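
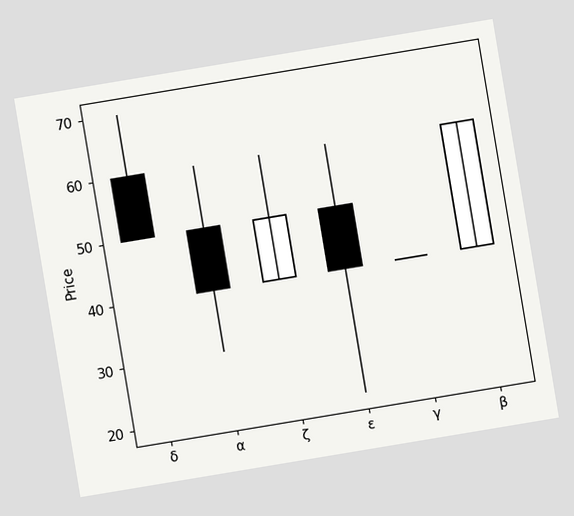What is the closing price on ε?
40

The chart is tilted about 9° counter-clockwise. The ε candle closes at 40.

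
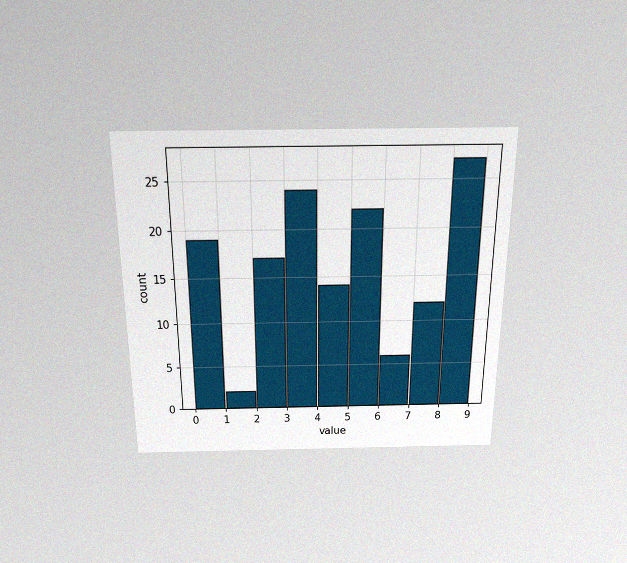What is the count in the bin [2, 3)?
The chart is viewed slightly from above, with some photo noise. The [2, 3) bin has height 17.

17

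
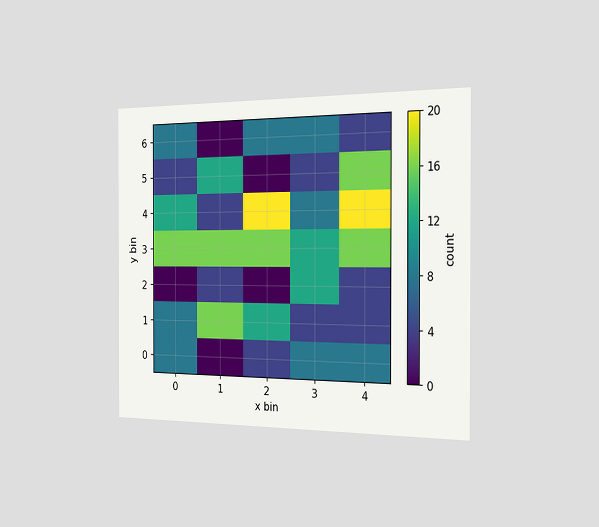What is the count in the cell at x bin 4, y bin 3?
16

The chart is viewed slightly from the right. Matching the cell (4, 3) against the colorbar gives 16.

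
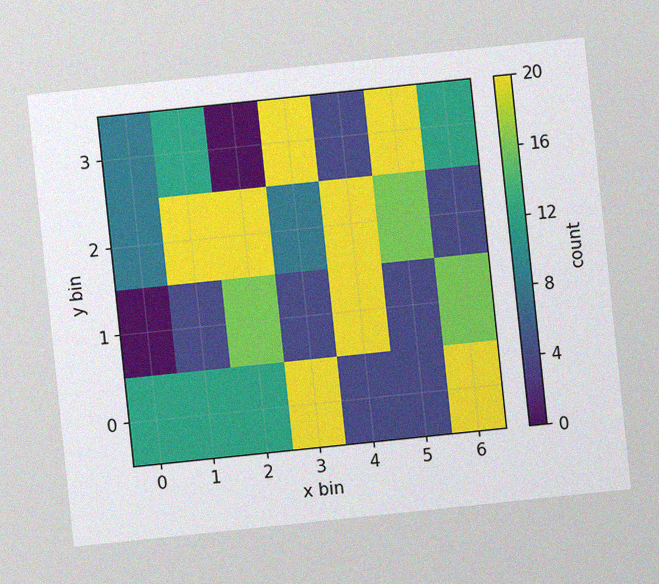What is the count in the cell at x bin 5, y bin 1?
4

The chart is tilted about 6° counter-clockwise, with some photo noise. Matching the cell (5, 1) against the colorbar gives 4.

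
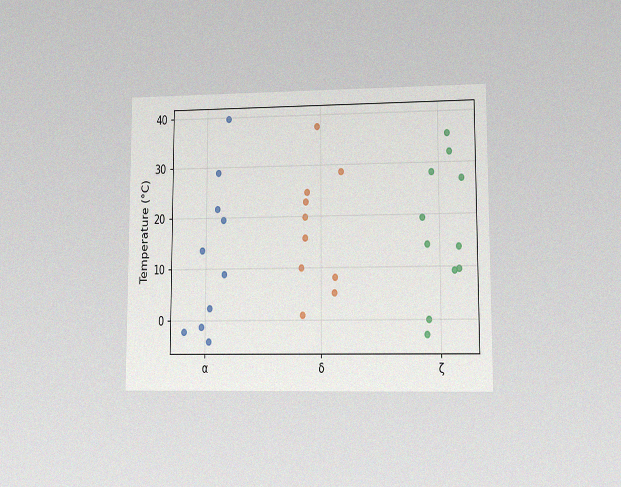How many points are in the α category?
10

The chart is viewed at a slight angle, with some photo noise. Counting the markers in the α column gives 10.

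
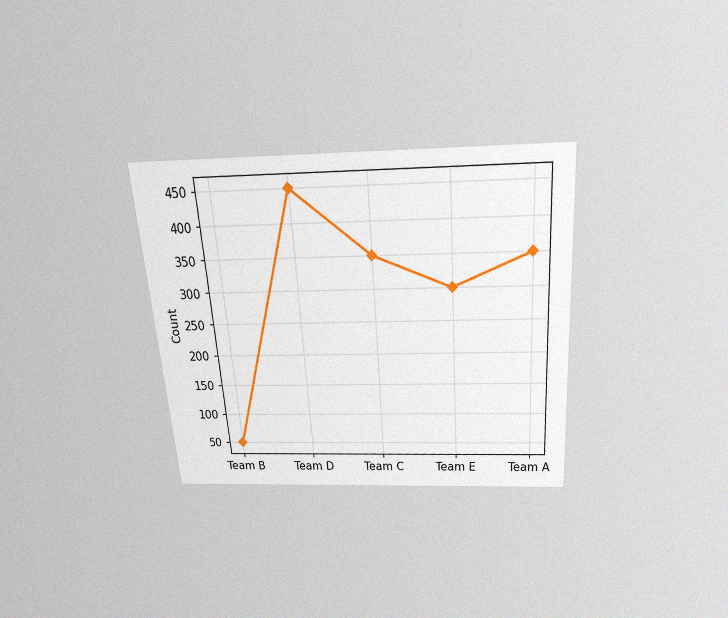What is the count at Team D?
450

The chart is tilted about 4° counter-clockwise and viewed slightly from above, with some photo noise. At Team D, the line is at 450.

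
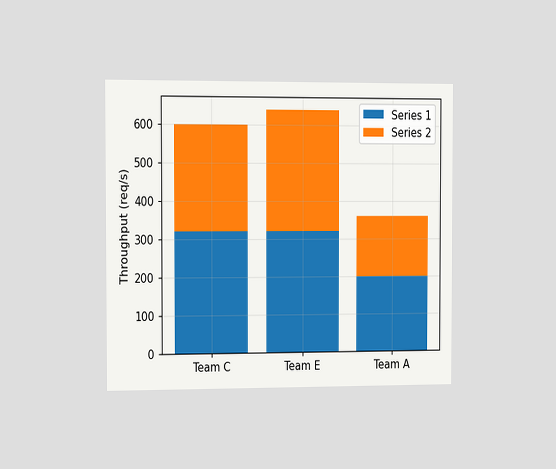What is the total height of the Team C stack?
600req/s

The chart is viewed slightly from the left. The Team C stack's top reaches 600req/s on the y-axis.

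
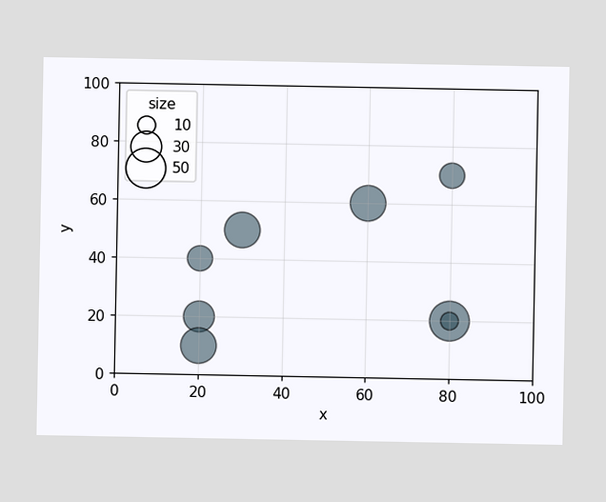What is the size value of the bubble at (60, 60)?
40

Matching the bubble at (60, 60) against the size legend gives 40.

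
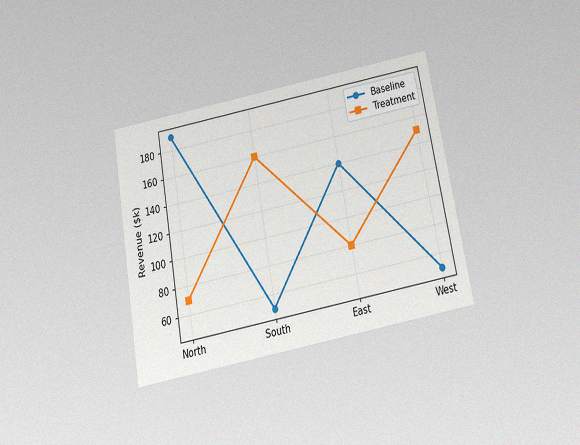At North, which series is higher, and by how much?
Baseline, by $120k

The chart is tilted about 10° counter-clockwise and viewed slightly from below, with some photo noise. At North, Baseline sits above the other line by $120k.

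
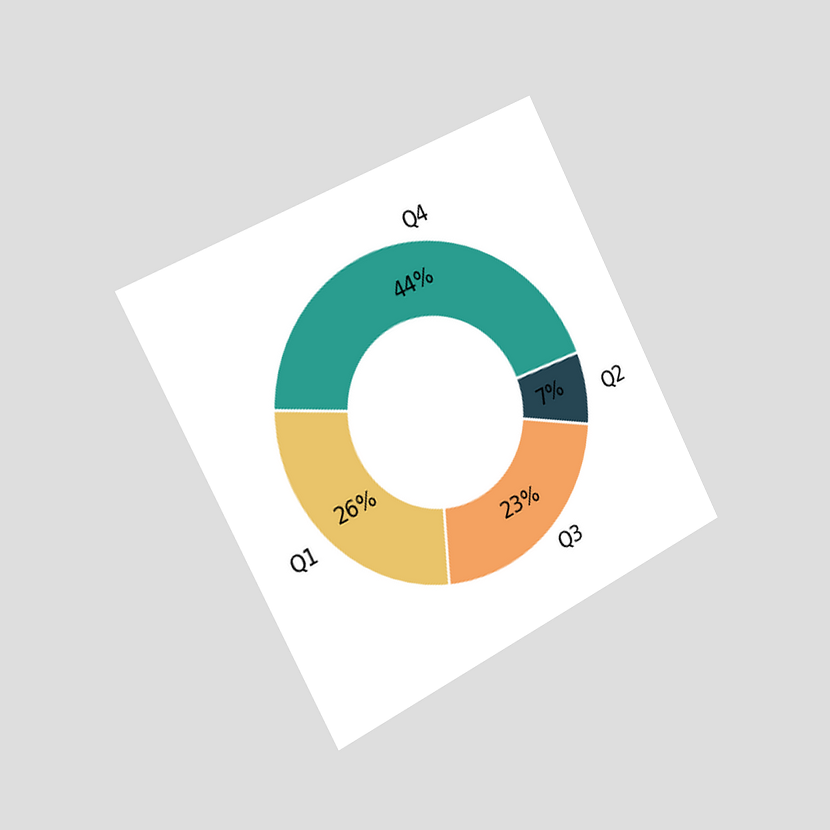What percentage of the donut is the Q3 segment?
The chart is tilted about 27° counter-clockwise and viewed slightly from the left. The Q3 segment takes up 23% of the ring.

23%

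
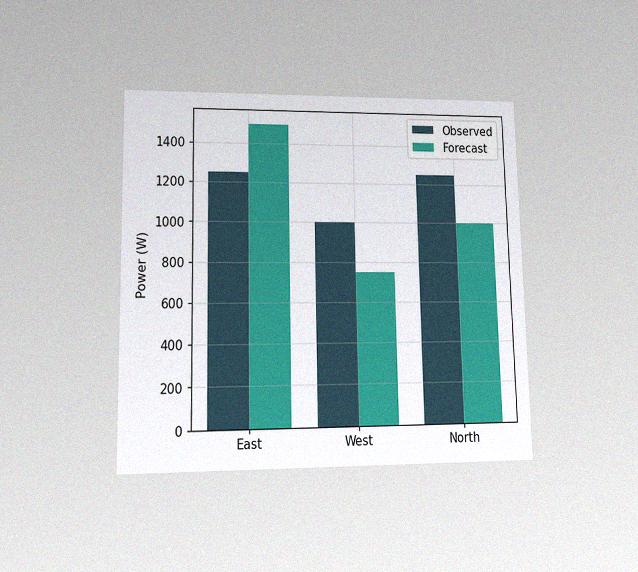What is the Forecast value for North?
The chart is viewed at a slight angle, with some photo noise. The Forecast bar at North reaches 1000W on the y-axis.

1000W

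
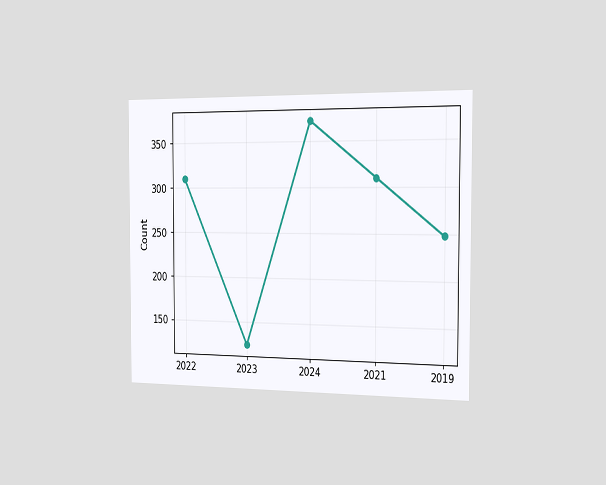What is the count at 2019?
The chart is viewed slightly from the right. At 2019, the line is at 248.

248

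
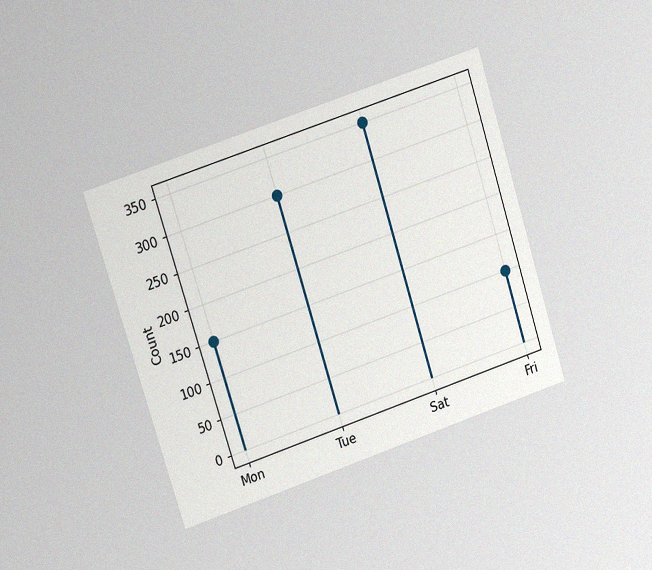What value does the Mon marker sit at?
150

The chart is tilted about 18° counter-clockwise and viewed at a slight angle, with some photo noise. The Mon marker sits at 150.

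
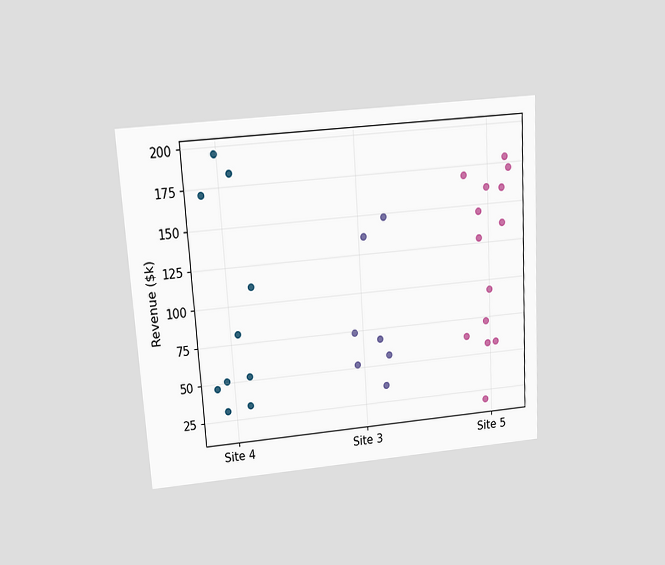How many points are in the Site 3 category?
7

The chart is tilted about 4° counter-clockwise and viewed slightly from above. Counting the markers in the Site 3 column gives 7.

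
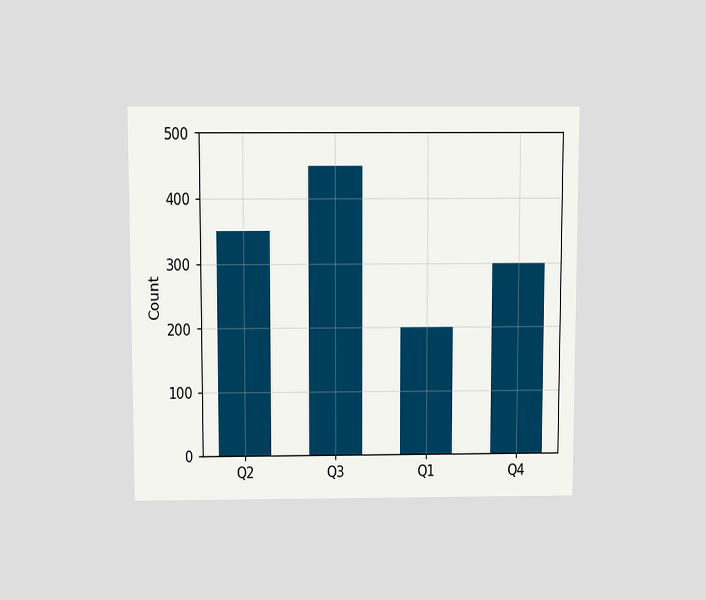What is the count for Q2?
350

The chart is viewed slightly from above. Reading along the chart's y-axis, the Q2 bar reaches 350.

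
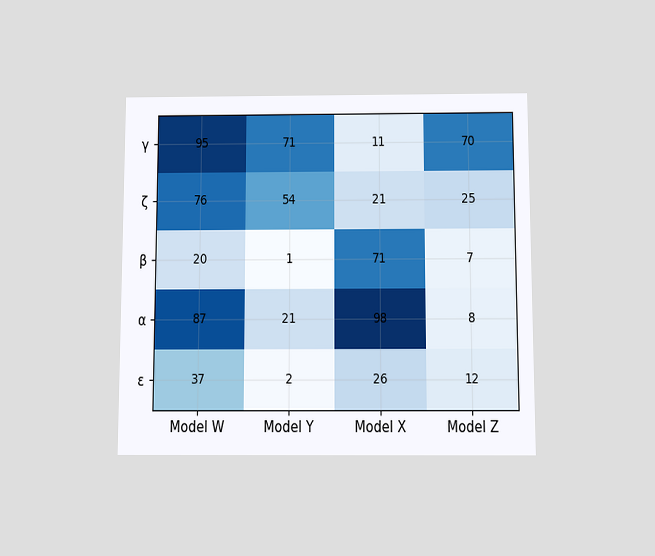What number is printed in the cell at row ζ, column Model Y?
54

The chart is viewed slightly from below. The (ζ, Model Y) cell reads 54.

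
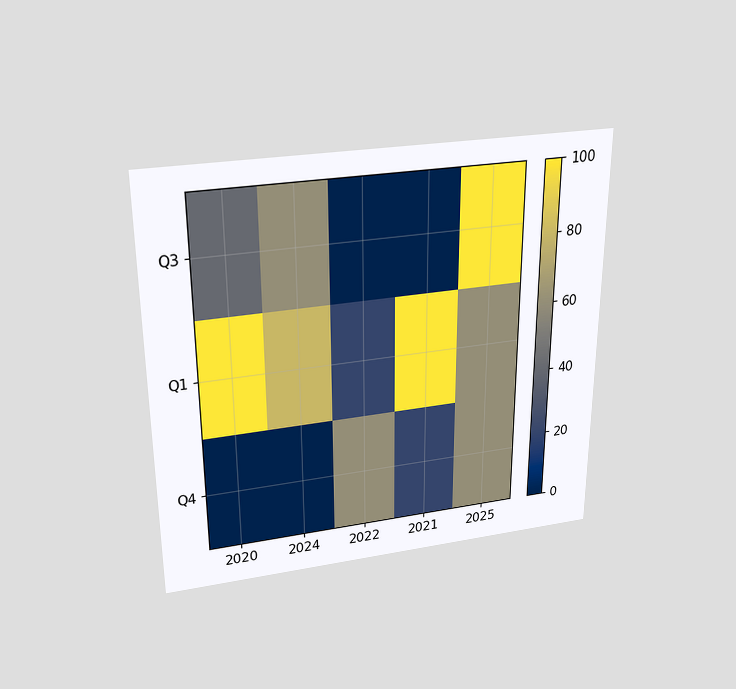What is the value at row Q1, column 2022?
The chart is viewed slightly from above. Matching cell (Q1, 2022) against the colorbar gives 20.

20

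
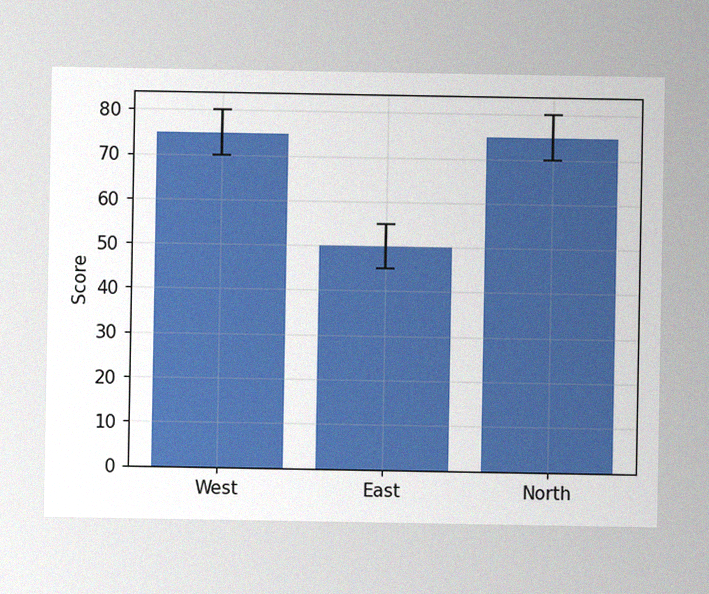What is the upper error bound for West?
80

The image has some photo noise and uneven lighting. The West bar's upper whisker reaches 80.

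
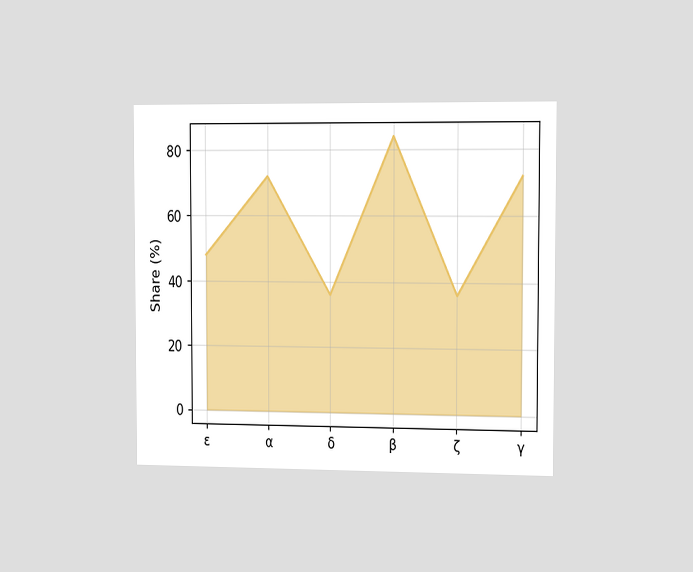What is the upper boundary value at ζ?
The chart is viewed slightly from the right. At ζ the upper boundary is at 36%.

36%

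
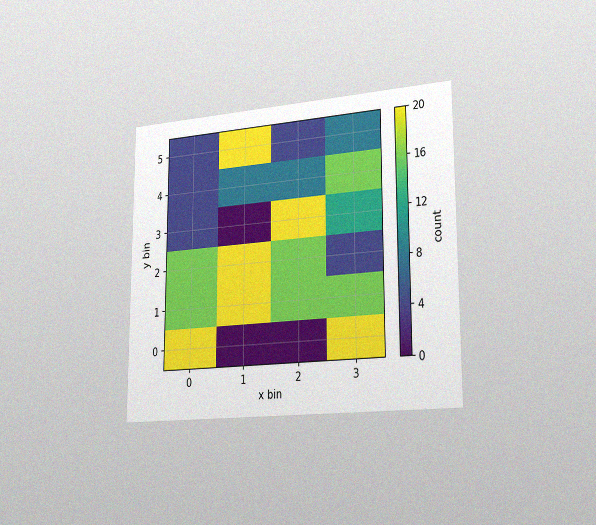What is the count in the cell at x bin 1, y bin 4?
The chart is viewed slightly from the right, with some photo noise. Matching the cell (1, 4) against the colorbar gives 8.

8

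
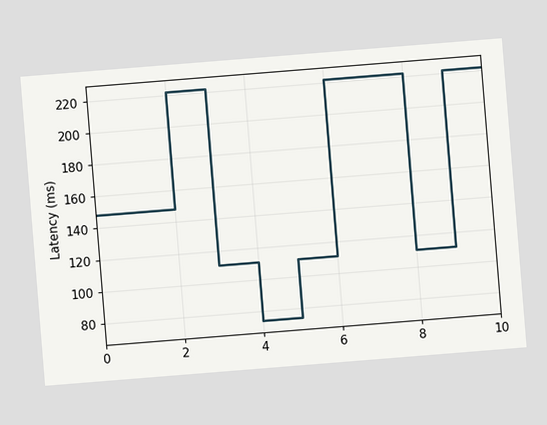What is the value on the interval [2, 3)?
The chart is tilted about 5° counter-clockwise. On [2, 3) the step sits at 222ms.

222ms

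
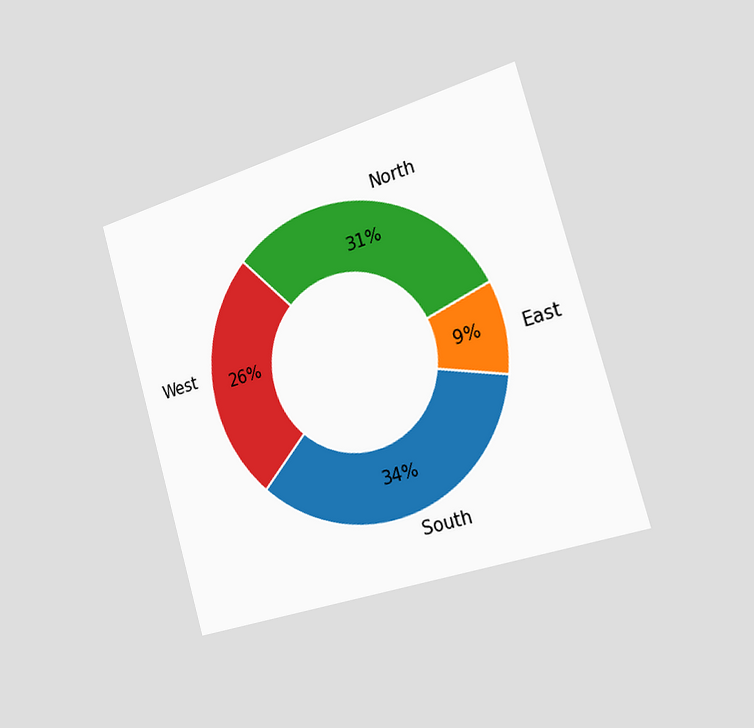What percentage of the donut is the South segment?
The chart is tilted about 16° counter-clockwise and viewed slightly from the right. The South segment takes up 34% of the ring.

34%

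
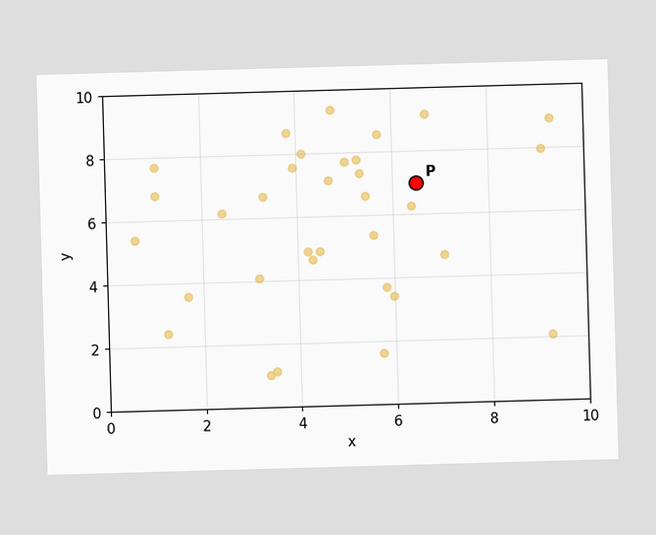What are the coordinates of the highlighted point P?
Following the gridlines from P to each axis, P sits at (6.5, 7).

(6.5, 7)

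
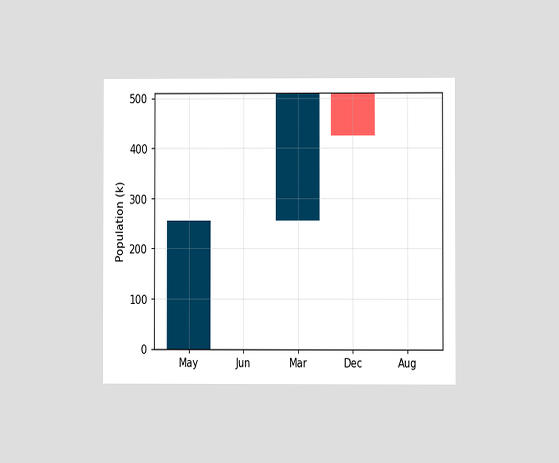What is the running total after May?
255k

The chart is viewed at a slight angle. After May the running total reaches 255k.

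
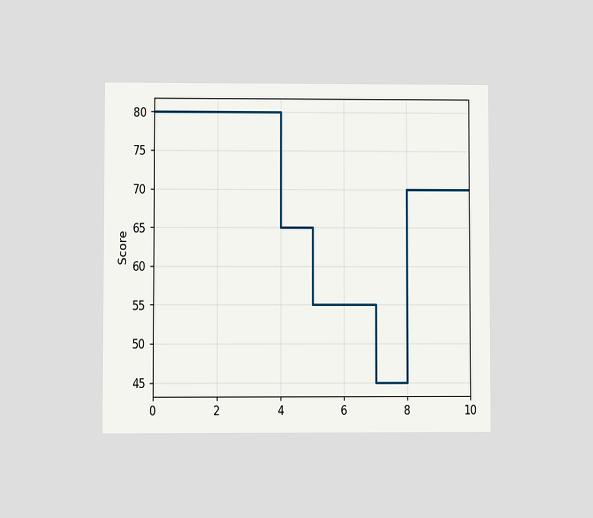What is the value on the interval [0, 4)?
The chart is viewed at a slight angle. On [0, 4) the step sits at 80.

80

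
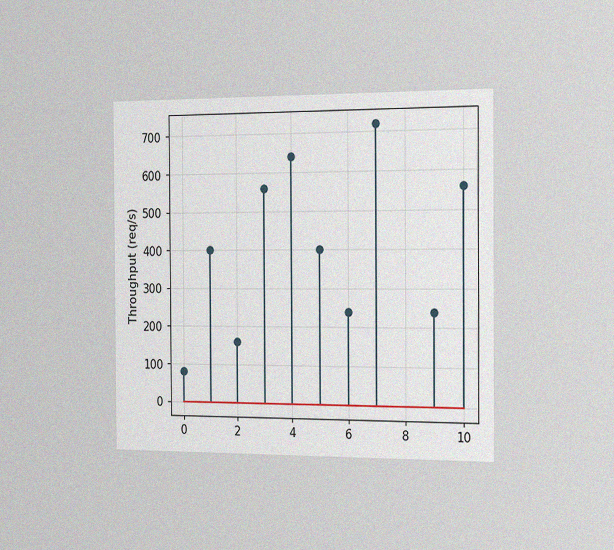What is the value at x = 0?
80req/s

The chart is viewed slightly from the right, with some photo noise. The stem at x=0 reaches 80req/s.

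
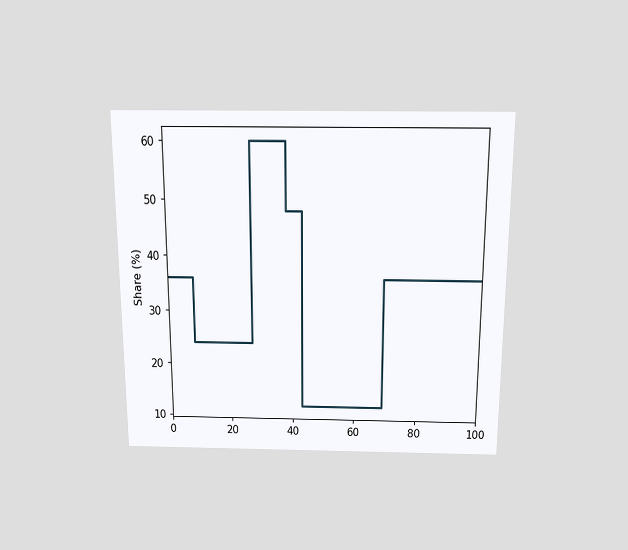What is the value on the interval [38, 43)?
48%

The chart is viewed slightly from above. On [38, 43) the step sits at 48%.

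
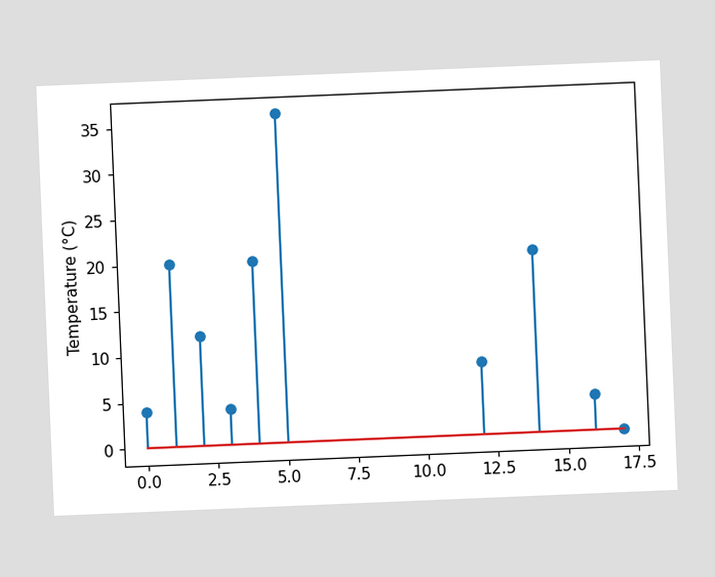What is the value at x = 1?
The chart is tilted about 2° counter-clockwise. The stem at x=1 reaches 20°C.

20°C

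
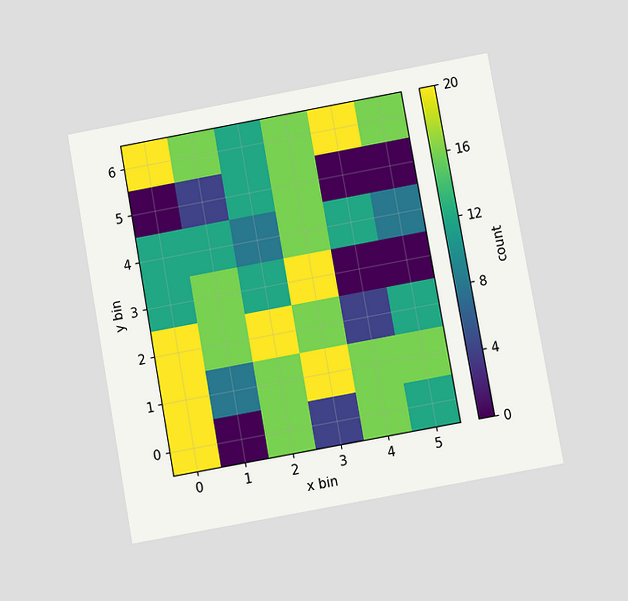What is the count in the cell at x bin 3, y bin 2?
The chart is tilted about 10° counter-clockwise and viewed slightly from below. Matching the cell (3, 2) against the colorbar gives 16.

16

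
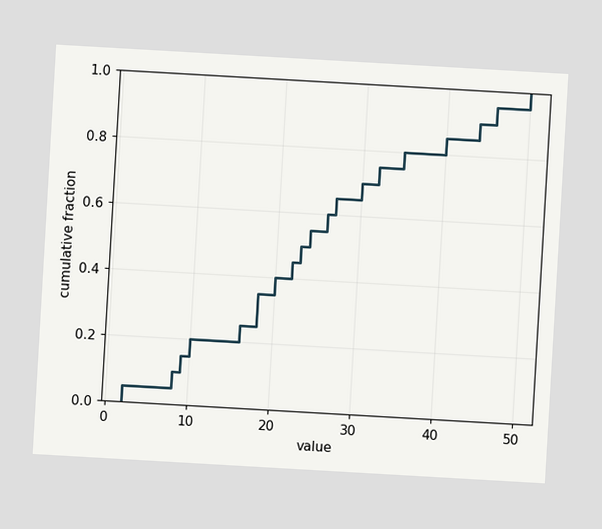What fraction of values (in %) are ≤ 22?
The chart is tilted about 3° clockwise. At x=22 the ECDF step is at 45%.

45%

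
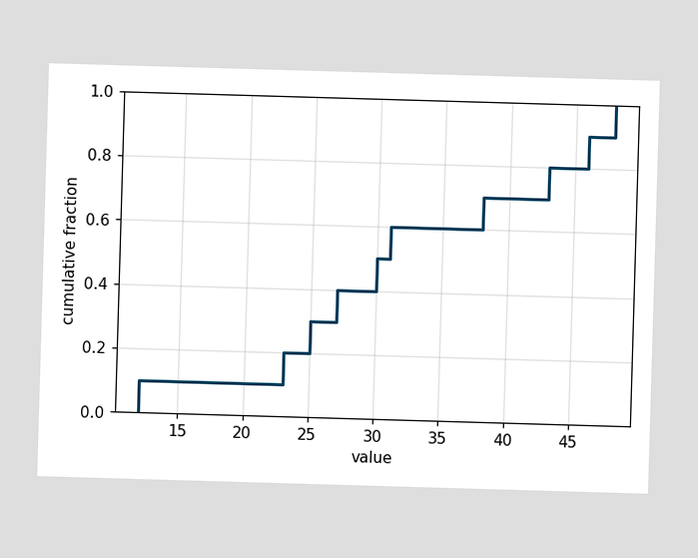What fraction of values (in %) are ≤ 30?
50%

At x=30 the ECDF step is at 50%.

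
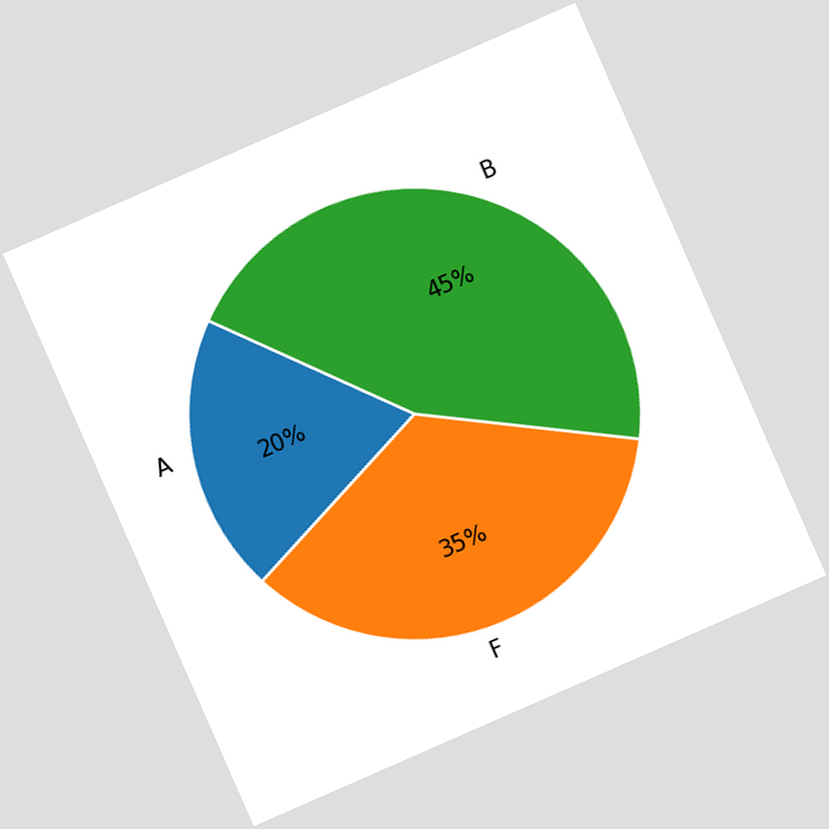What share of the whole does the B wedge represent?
The chart is tilted about 24° counter-clockwise. The B slice takes up 45% of the pie.

45%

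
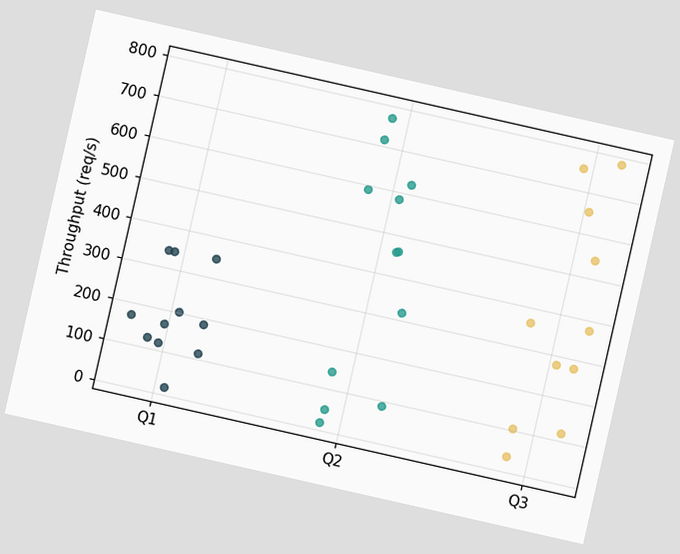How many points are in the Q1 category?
The chart is tilted about 13° clockwise. Counting the markers in the Q1 column gives 11.

11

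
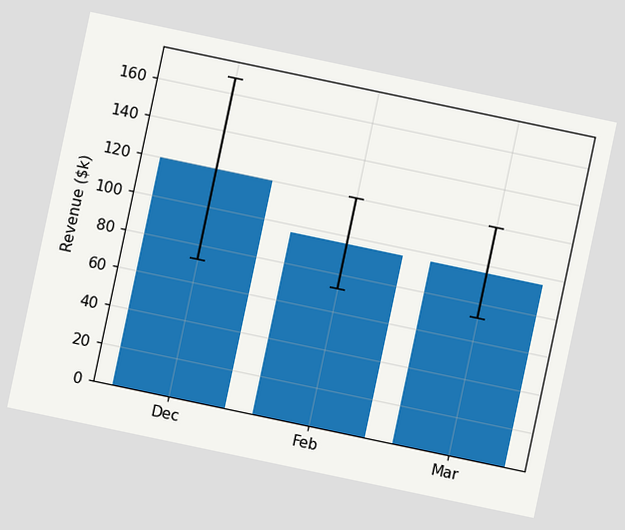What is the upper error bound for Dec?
The chart is tilted about 12° clockwise. The Dec bar's upper whisker reaches $168k.

$168k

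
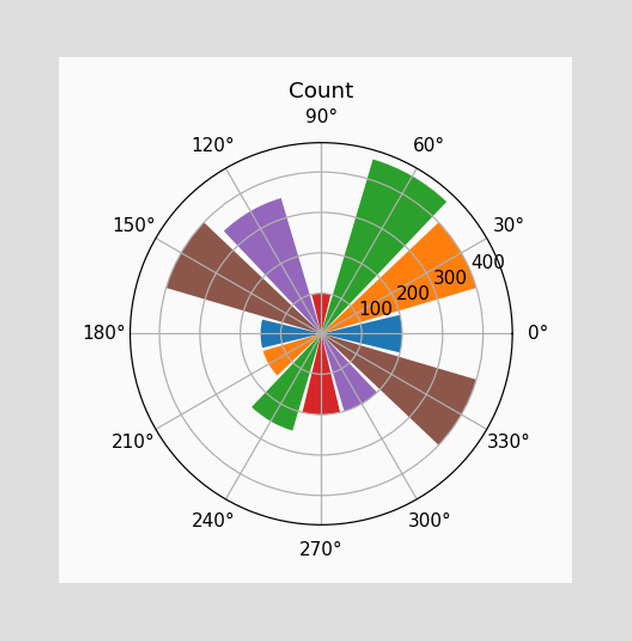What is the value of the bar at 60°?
The bar at 60° reaches 450 on the radial axis.

450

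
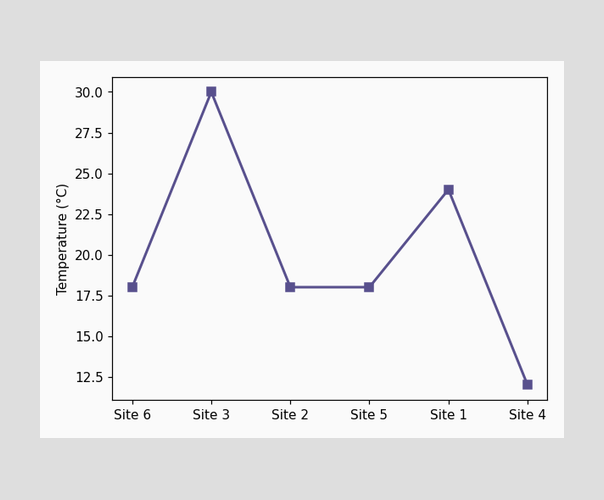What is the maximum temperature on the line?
The highest point is at Site 3, and reading across to the y-axis gives 30°C.

30°C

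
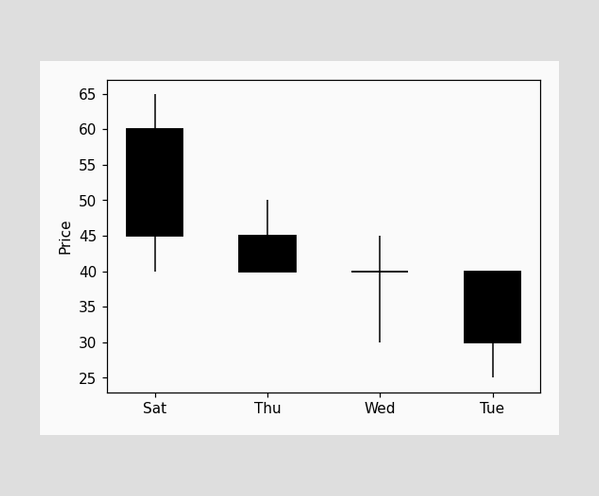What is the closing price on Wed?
The Wed candle closes at 40.

40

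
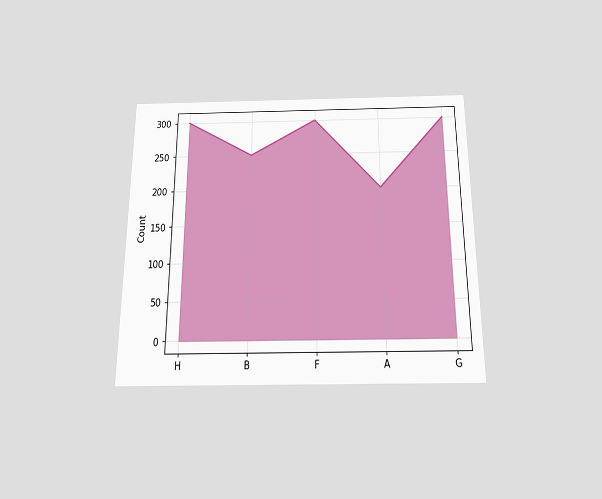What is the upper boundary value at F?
The chart is viewed slightly from below. At F the upper boundary is at 300.

300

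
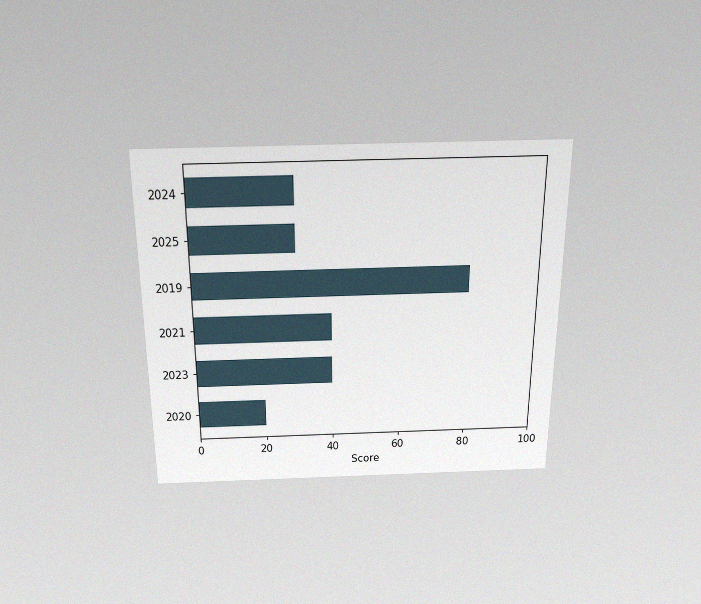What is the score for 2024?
30

The chart is viewed slightly from above, with some photo noise. Reading along the chart's x-axis, the 2024 bar reaches 30.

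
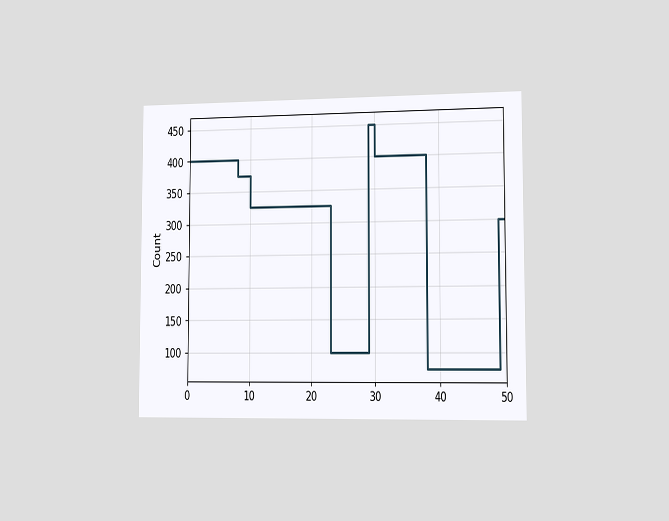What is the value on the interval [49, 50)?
The chart is viewed slightly from the right. On [49, 50) the step sits at 300.

300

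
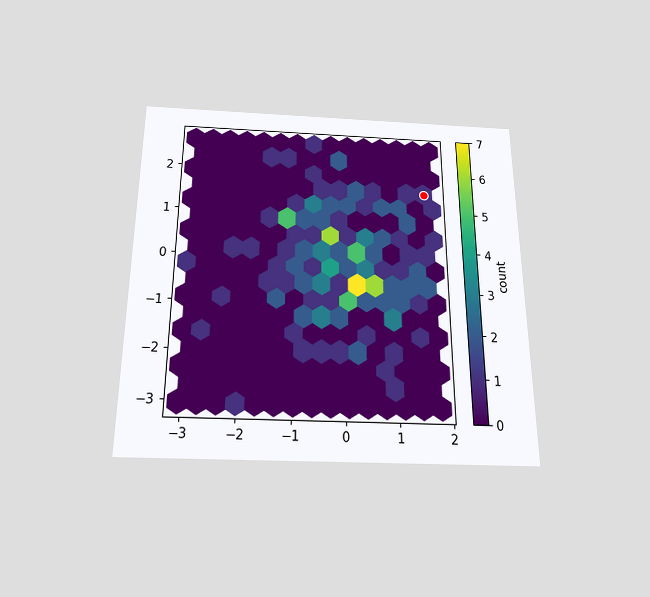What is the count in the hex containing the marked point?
1

The chart is viewed slightly from below. The marked hex reads 1 on the colorbar.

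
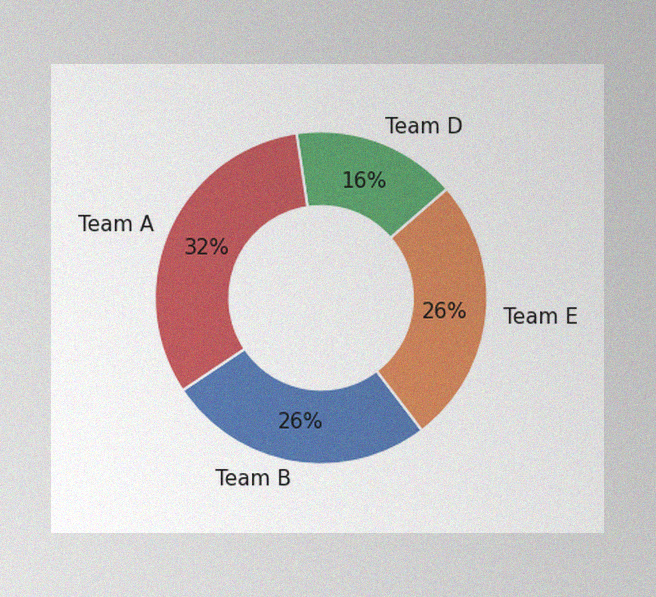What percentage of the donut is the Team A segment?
The image has some photo noise and uneven lighting. The Team A segment takes up 32% of the ring.

32%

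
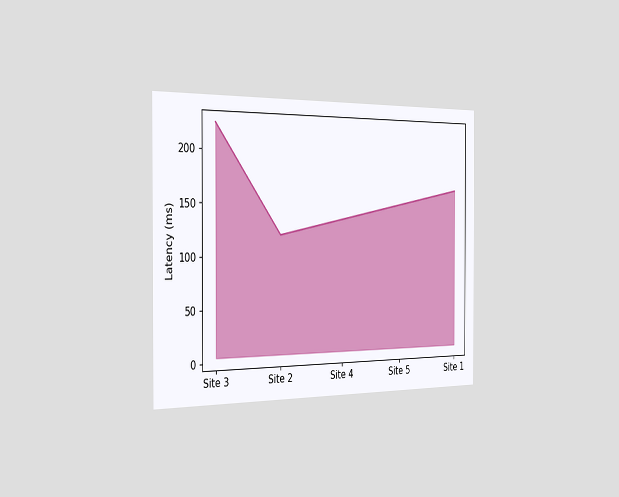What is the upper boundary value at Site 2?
120ms

The chart is viewed slightly from the left. At Site 2 the upper boundary is at 120ms.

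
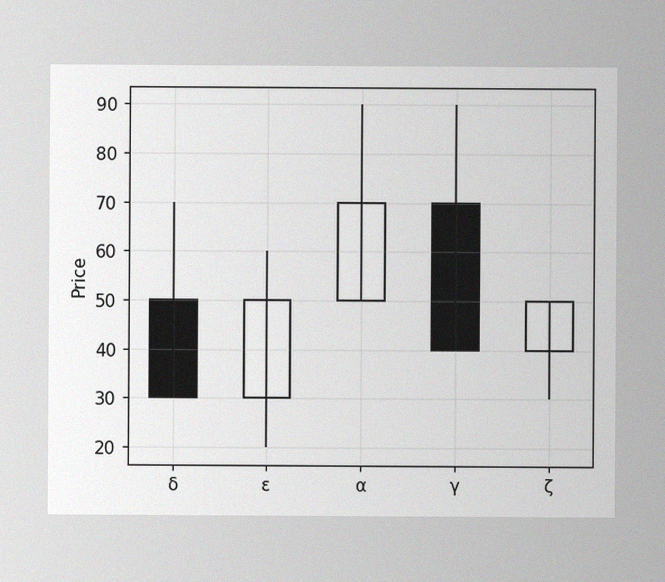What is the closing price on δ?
30

The image has some photo noise and uneven lighting. The δ candle closes at 30.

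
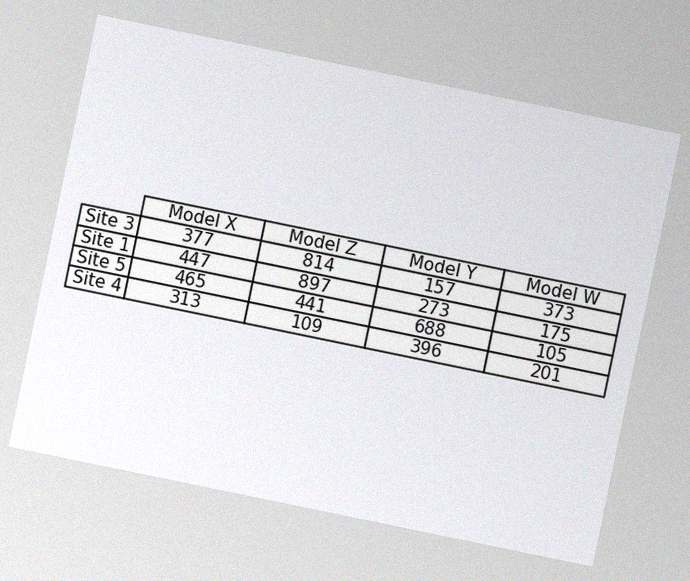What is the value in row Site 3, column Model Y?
The chart is tilted about 12° clockwise, with some photo noise. The (Site 3, Model Y) cell reads 157.

157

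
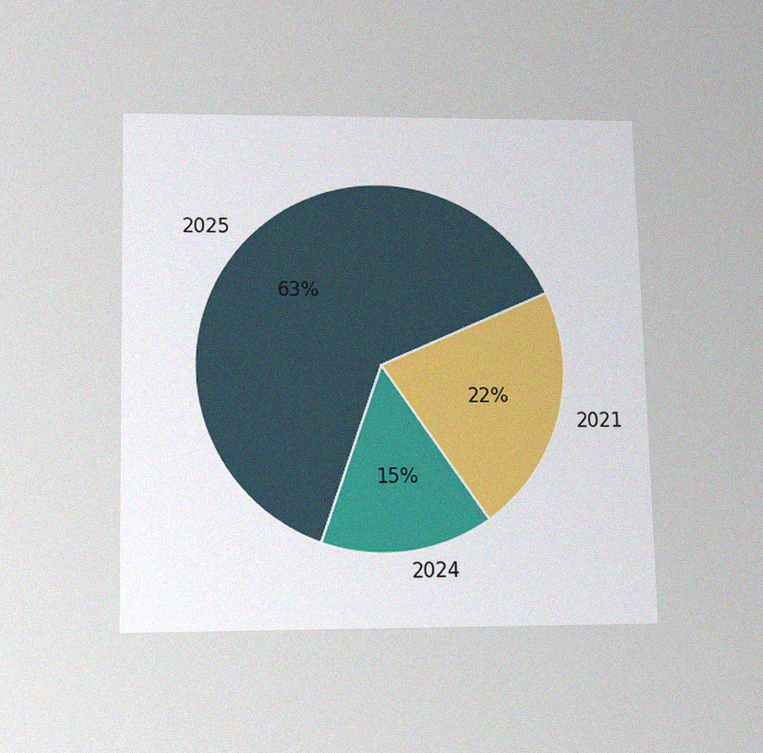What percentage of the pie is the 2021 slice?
The chart is viewed slightly from below, with some photo noise. The 2021 slice takes up 22% of the pie.

22%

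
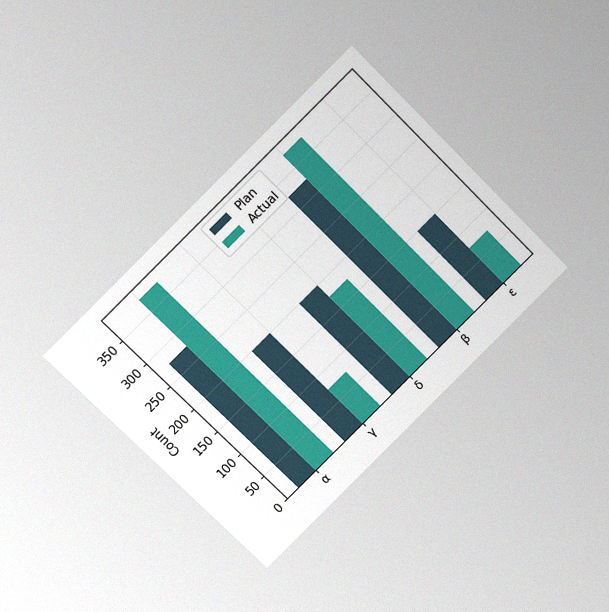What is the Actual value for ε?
75

The chart is tilted about 45° counter-clockwise and viewed at a slight angle, with some photo noise. The Actual bar at ε reaches 75 on the y-axis.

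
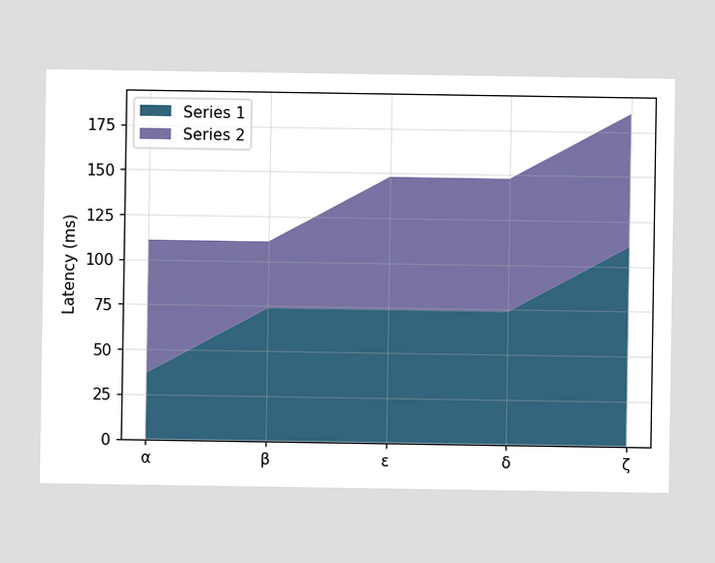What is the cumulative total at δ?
148ms

The stacked total at δ reaches 148ms.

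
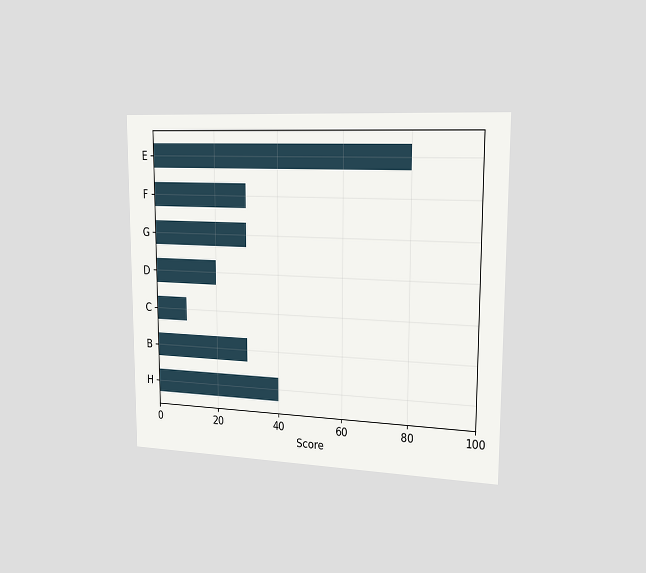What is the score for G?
30

The chart is viewed slightly from the right. Reading along the chart's x-axis, the G bar reaches 30.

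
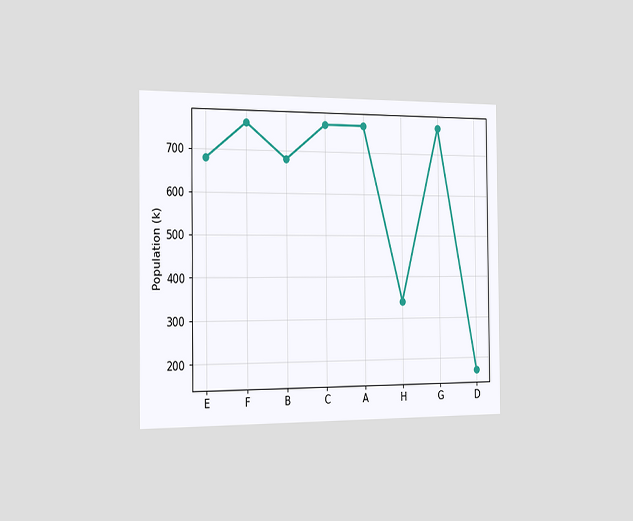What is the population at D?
The chart is viewed slightly from the left. At D, the line is at 170k.

170k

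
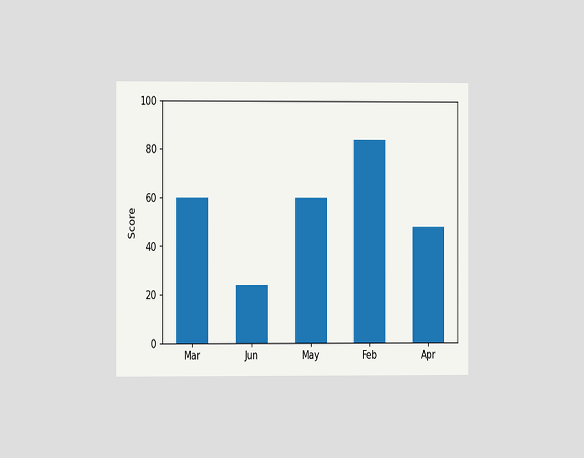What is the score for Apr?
The chart is viewed at a slight angle. Reading along the chart's y-axis, the Apr bar reaches 48.

48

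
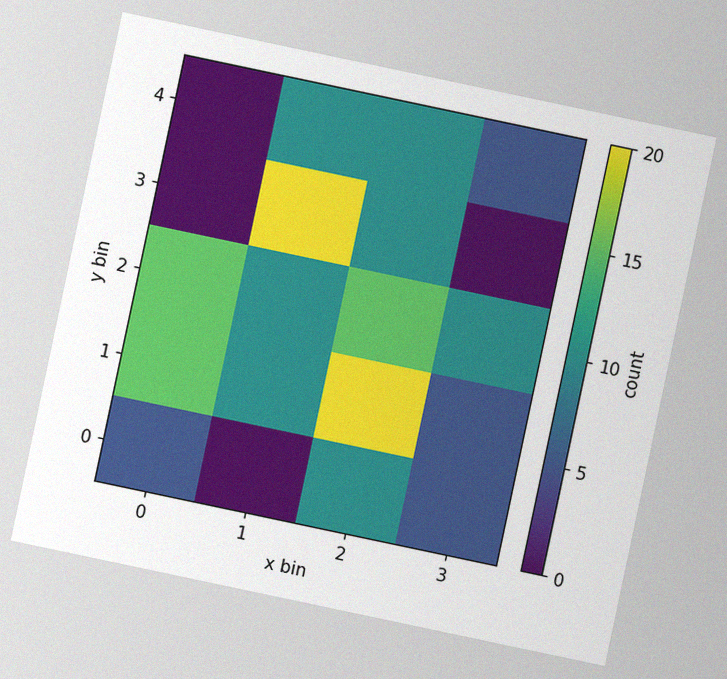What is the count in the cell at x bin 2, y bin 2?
The chart is tilted about 12° clockwise, with some photo noise. Matching the cell (2, 2) against the colorbar gives 15.

15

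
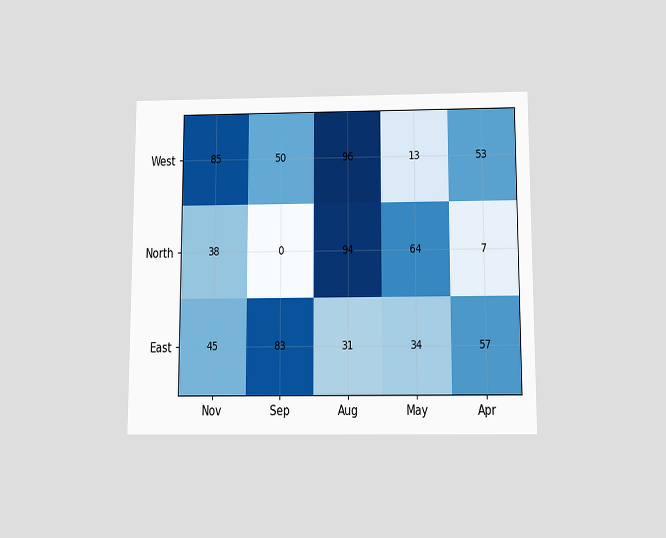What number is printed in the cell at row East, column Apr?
The chart is viewed slightly from below. The (East, Apr) cell reads 57.

57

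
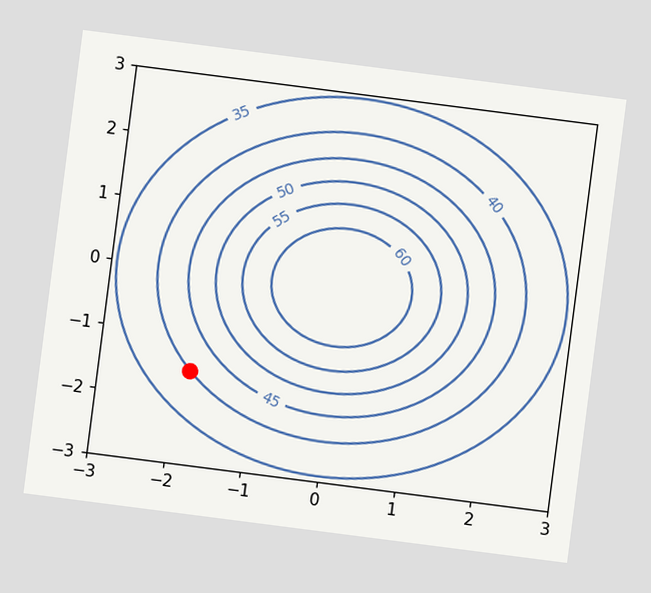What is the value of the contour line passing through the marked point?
40

The chart is tilted about 7° clockwise. The marked point sits on the contour labelled 40.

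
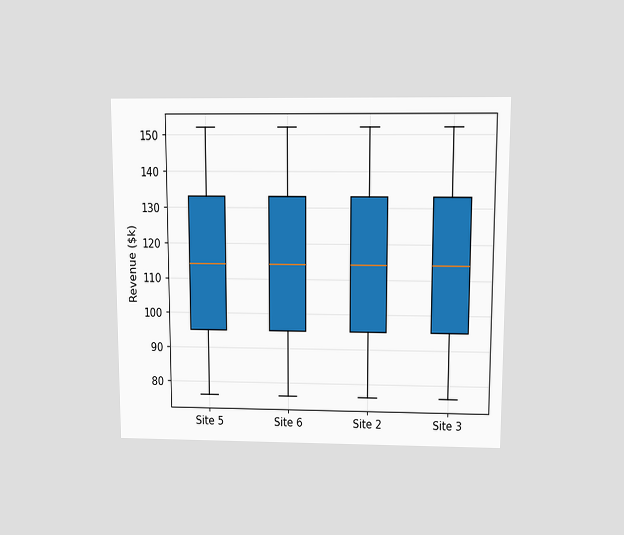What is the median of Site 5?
The chart is viewed slightly from above. The median line in the Site 5 box sits at $114k.

$114k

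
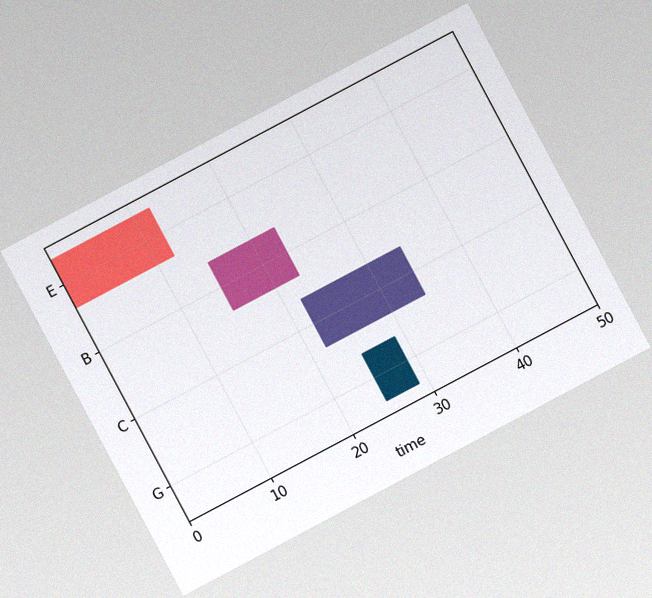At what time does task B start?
The chart is tilted about 28° counter-clockwise, with some photo noise. The B bar begins at t=15.

15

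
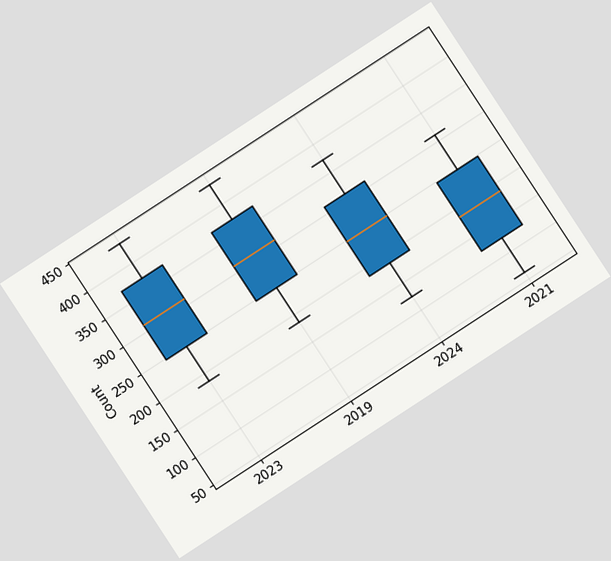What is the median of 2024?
248

The chart is tilted about 33° counter-clockwise. The median line in the 2024 box sits at 248.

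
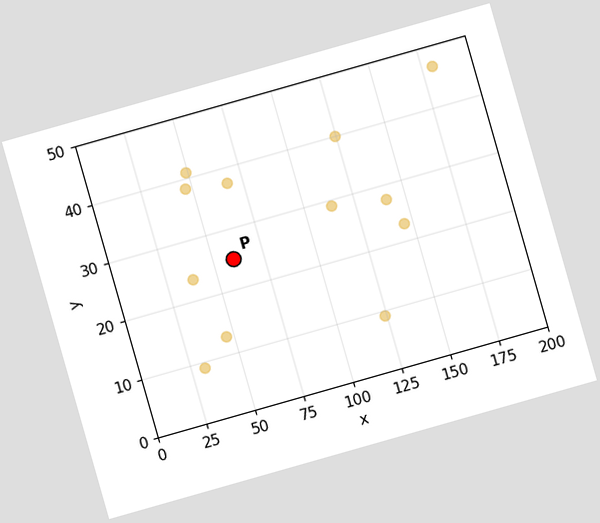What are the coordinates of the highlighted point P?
The chart is tilted about 16° counter-clockwise. Following the gridlines from P to each axis, P sits at (60, 25).

(60, 25)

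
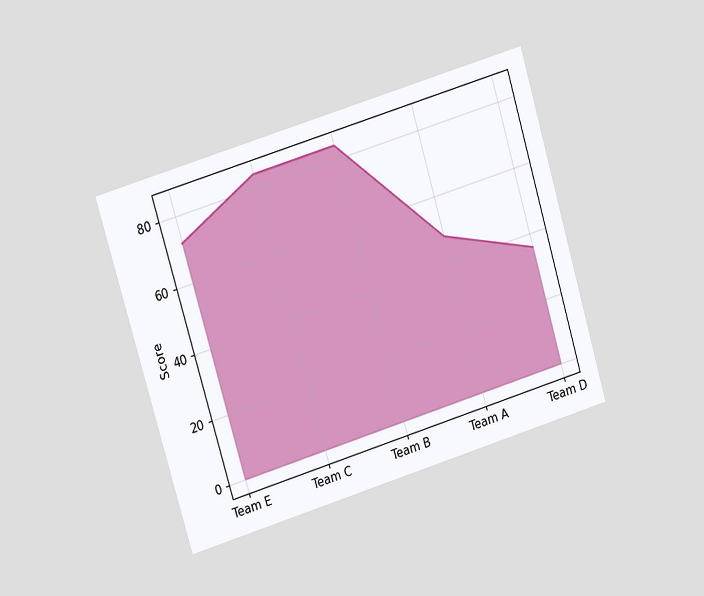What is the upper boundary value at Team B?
The chart is tilted about 17° counter-clockwise and viewed at a slight angle. At Team B the upper boundary is at 84.

84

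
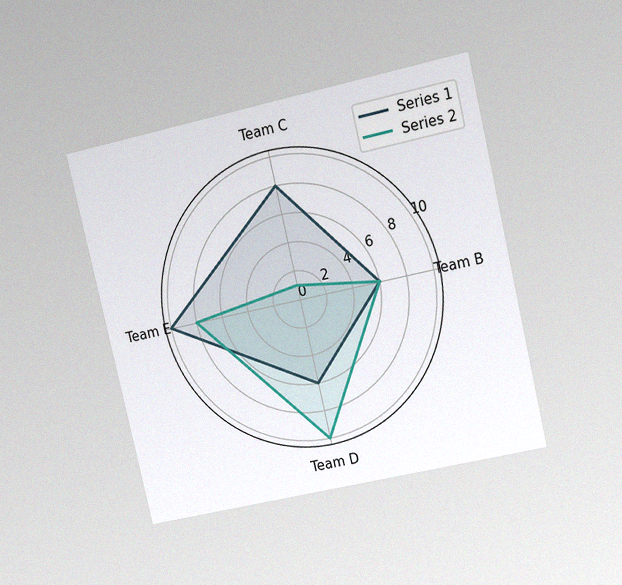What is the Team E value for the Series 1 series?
The chart is tilted about 13° counter-clockwise and viewed at a slight angle, with some photo noise. On the Team E axis, Series 1 reaches 10.

10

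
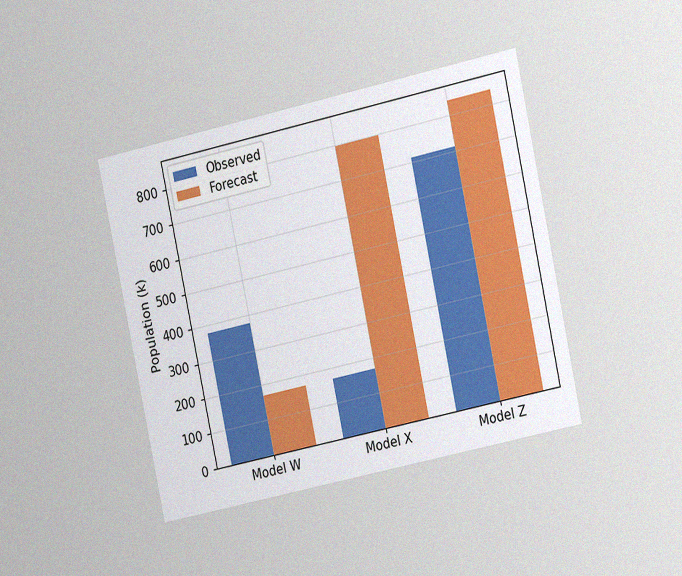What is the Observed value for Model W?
The chart is tilted about 12° counter-clockwise and viewed slightly from the right, with some photo noise. The Observed bar at Model W reaches 378k on the y-axis.

378k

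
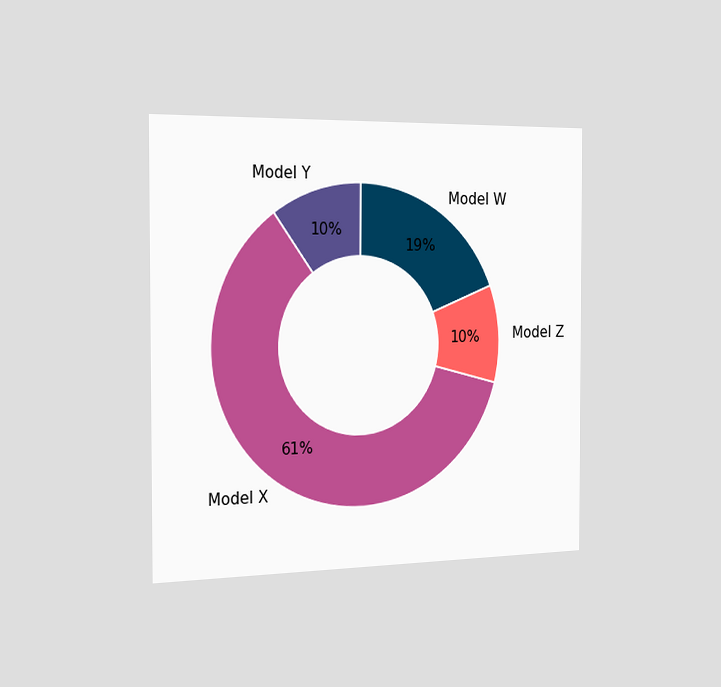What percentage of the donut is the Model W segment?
The chart is viewed slightly from the left. The Model W segment takes up 19% of the ring.

19%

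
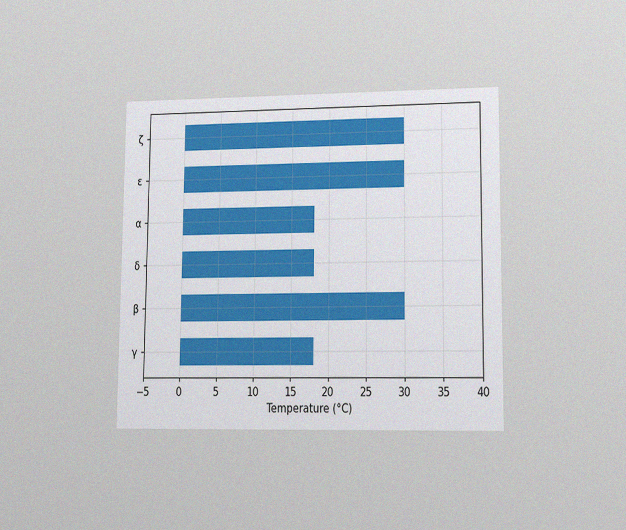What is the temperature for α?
18°C

The chart is viewed at a slight angle, with some photo noise. Reading along the chart's x-axis, the α bar reaches 18°C.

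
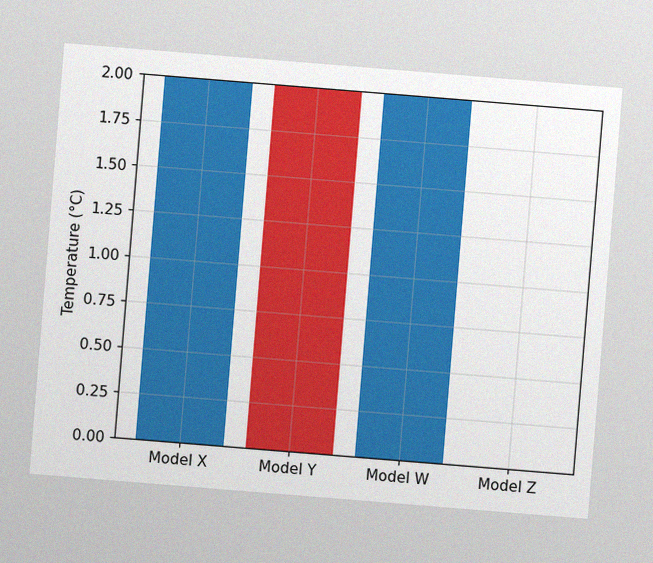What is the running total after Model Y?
0°C

The chart is tilted about 5° clockwise, with some photo noise. After Model Y the running total reaches 0°C.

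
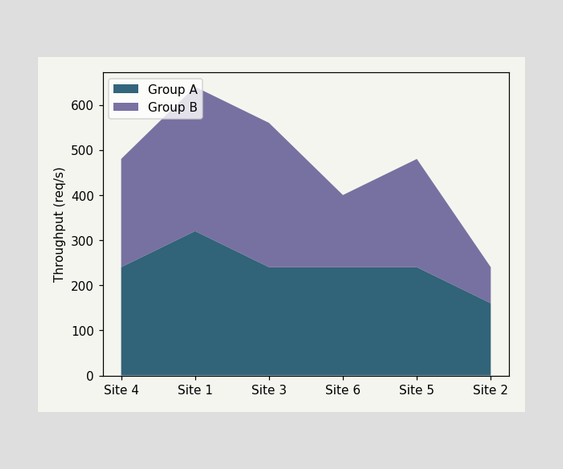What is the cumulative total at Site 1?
640req/s

The stacked total at Site 1 reaches 640req/s.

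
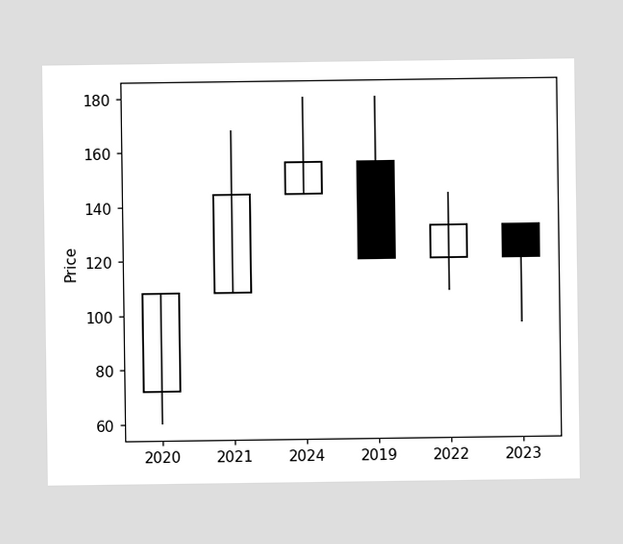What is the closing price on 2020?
108

The 2020 candle closes at 108.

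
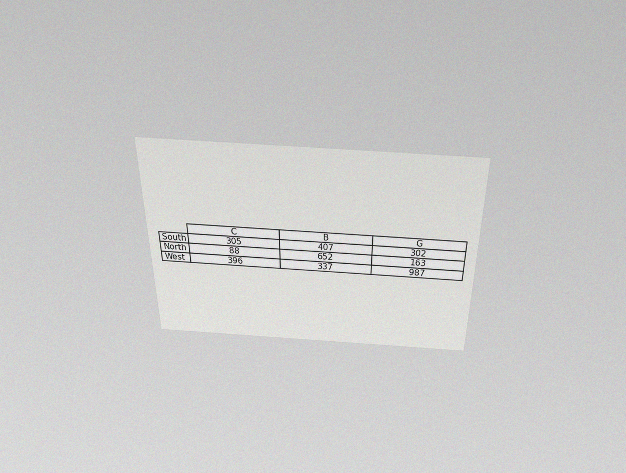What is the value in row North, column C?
88

The chart is viewed slightly from above, with some photo noise. The (North, C) cell reads 88.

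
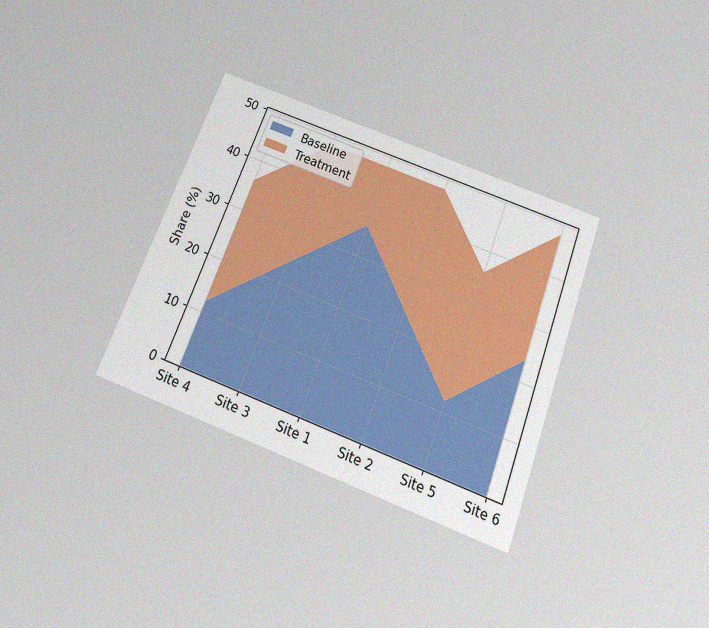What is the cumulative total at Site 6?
The chart is tilted about 21° clockwise and viewed slightly from below, with some photo noise. The stacked total at Site 6 reaches 48%.

48%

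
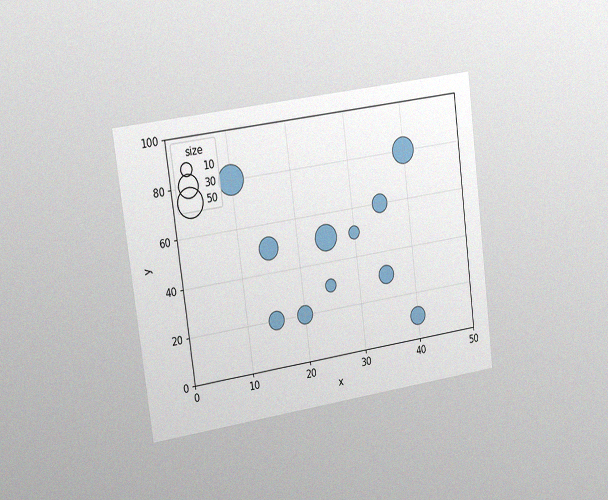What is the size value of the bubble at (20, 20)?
20

The chart is tilted about 7° counter-clockwise and viewed slightly from the left, with some photo noise. Matching the bubble at (20, 20) against the size legend gives 20.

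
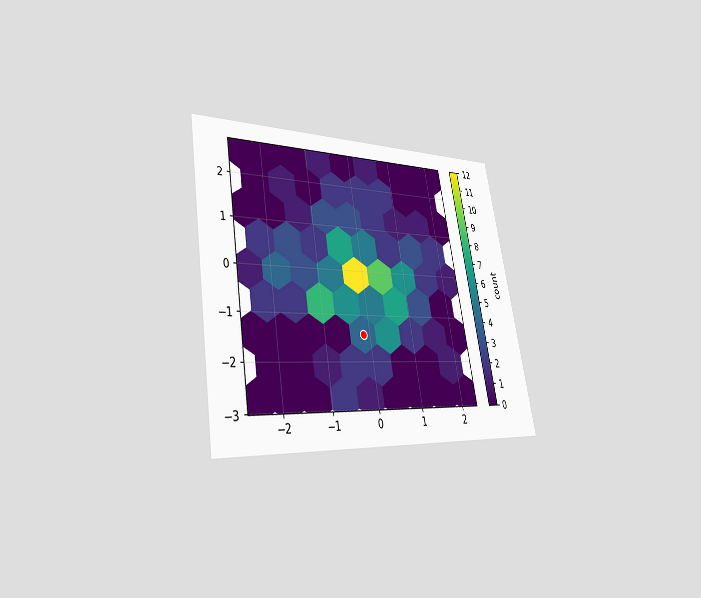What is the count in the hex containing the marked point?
4

The chart is tilted about 10° counter-clockwise and viewed slightly from the left. The marked hex reads 4 on the colorbar.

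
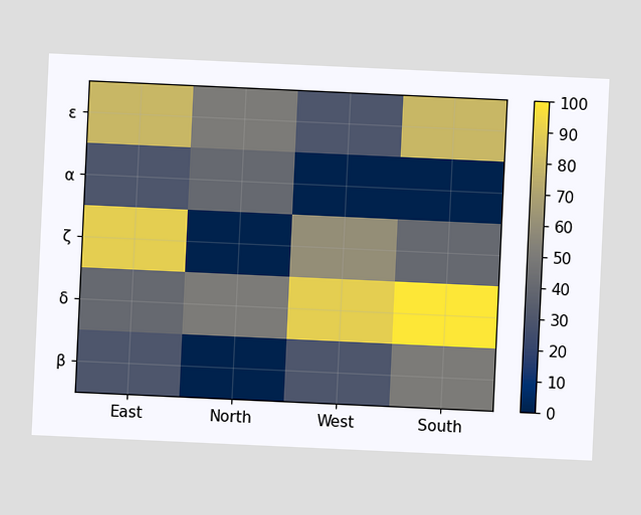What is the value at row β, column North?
The chart is tilted about 3° clockwise. Matching cell (β, North) against the colorbar gives 0.

0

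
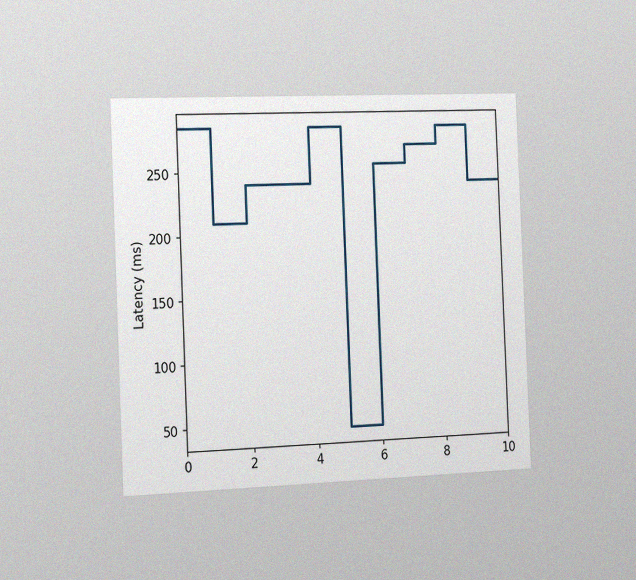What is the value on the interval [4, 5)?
The chart is tilted about 2° counter-clockwise and viewed slightly from the left, with some photo noise. On [4, 5) the step sits at 285ms.

285ms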